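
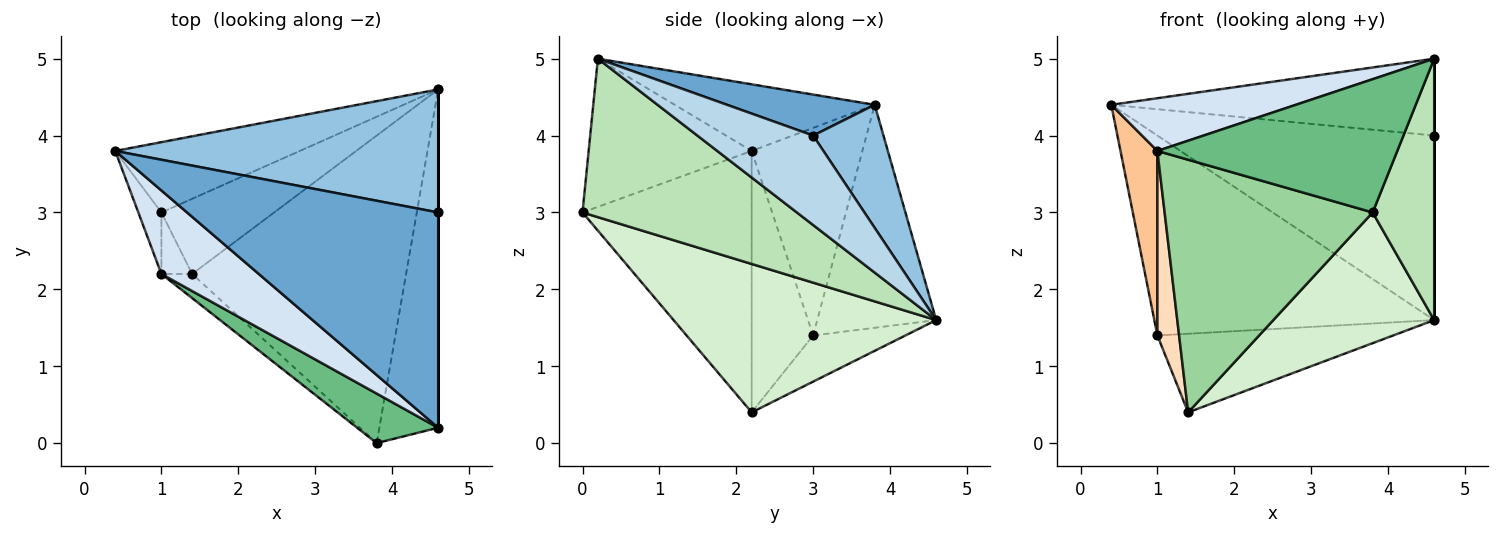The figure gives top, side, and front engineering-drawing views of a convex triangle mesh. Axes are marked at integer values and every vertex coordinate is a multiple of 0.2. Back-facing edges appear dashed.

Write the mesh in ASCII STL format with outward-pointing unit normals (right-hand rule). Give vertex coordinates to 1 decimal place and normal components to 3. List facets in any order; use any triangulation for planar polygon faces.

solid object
 facet normal 0.152 0.332 0.931
  outer loop
   vertex 4.6 3.0 4.0
   vertex 0.4 3.8 4.4
   vertex 4.6 0.2 5.0
  endloop
 endfacet
 facet normal 0.207 0.814 0.543
  outer loop
   vertex 4.6 3.0 4.0
   vertex 4.6 4.6 1.6
   vertex 0.4 3.8 4.4
  endloop
 endfacet
 facet normal 1.000 0.000 0.000
  outer loop
   vertex 4.6 3.0 4.0
   vertex 4.6 0.2 5.0
   vertex 4.6 4.6 1.6
  endloop
 endfacet
 facet normal -0.501 -0.462 0.732
  outer loop
   vertex 1.0 2.2 3.8
   vertex 4.6 0.2 5.0
   vertex 0.4 3.8 4.4
  endloop
 endfacet
 facet normal -0.372 0.876 -0.308
  outer loop
   vertex 1.0 3.0 1.4
   vertex 0.4 3.8 4.4
   vertex 4.6 4.6 1.6
  endloop
 endfacet
 facet normal -0.272 0.695 -0.665
  outer loop
   vertex 1.0 3.0 1.4
   vertex 4.6 4.6 1.6
   vertex 1.4 2.2 0.4
  endloop
 endfacet
 facet normal -0.943 -0.314 -0.105
  outer loop
   vertex 1.0 3.0 1.4
   vertex 1.0 2.2 3.8
   vertex 0.4 3.8 4.4
  endloop
 endfacet
 facet normal -0.937 -0.331 -0.110
  outer loop
   vertex 1.0 3.0 1.4
   vertex 1.4 2.2 0.4
   vertex 1.0 2.2 3.8
  endloop
 endfacet
 facet normal -0.537 -0.791 0.294
  outer loop
   vertex 3.8 0.0 3.0
   vertex 4.6 0.2 5.0
   vertex 1.0 2.2 3.8
  endloop
 endfacet
 facet normal -0.629 -0.774 -0.074
  outer loop
   vertex 3.8 0.0 3.0
   vertex 1.0 2.2 3.8
   vertex 1.4 2.2 0.4
  endloop
 endfacet
 facet normal 0.905 -0.260 -0.336
  outer loop
   vertex 3.8 0.0 3.0
   vertex 4.6 4.6 1.6
   vertex 4.6 0.2 5.0
  endloop
 endfacet
 facet normal 0.538 -0.330 -0.776
  outer loop
   vertex 3.8 0.0 3.0
   vertex 1.4 2.2 0.4
   vertex 4.6 4.6 1.6
  endloop
 endfacet
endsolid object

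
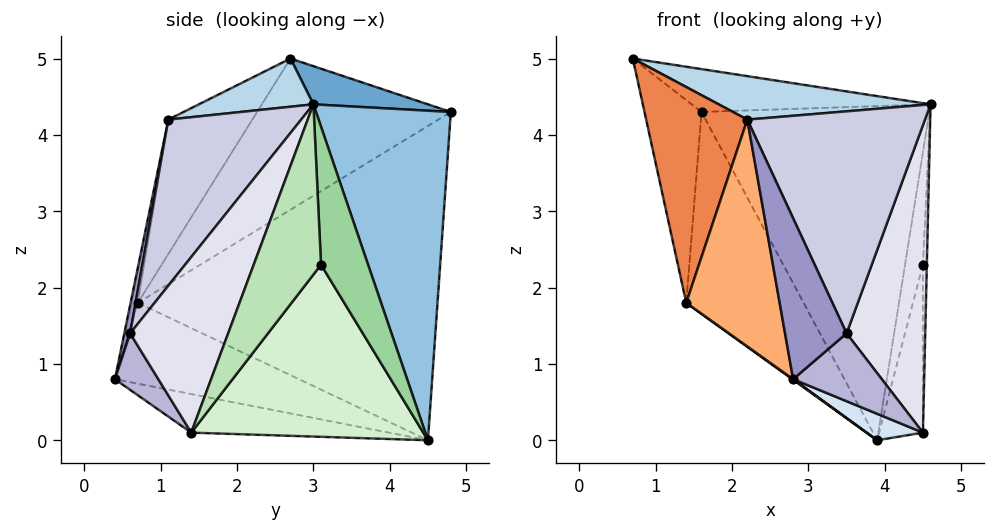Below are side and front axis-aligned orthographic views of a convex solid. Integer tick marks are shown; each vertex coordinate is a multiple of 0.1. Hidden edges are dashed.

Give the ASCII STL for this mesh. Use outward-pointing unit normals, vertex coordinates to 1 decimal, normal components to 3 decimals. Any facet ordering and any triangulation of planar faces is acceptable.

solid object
 facet normal 0.127 0.264 0.956
  outer loop
   vertex 1.6 4.8 4.3
   vertex 0.7 2.7 5.0
   vertex 4.6 3.0 4.4
  endloop
 endfacet
 facet normal 0.498 0.842 0.208
  outer loop
   vertex 1.6 4.8 4.3
   vertex 4.6 3.0 4.4
   vertex 3.9 4.5 0.0
  endloop
 endfacet
 facet normal 0.168 -0.310 0.936
  outer loop
   vertex 2.2 1.1 4.2
   vertex 4.6 3.0 4.4
   vertex 0.7 2.7 5.0
  endloop
 endfacet
 facet normal -0.331 -0.094 -0.939
  outer loop
   vertex 4.5 1.4 0.1
   vertex 2.8 0.4 0.8
   vertex 3.9 4.5 0.0
  endloop
 endfacet
 facet normal -0.605 -0.728 0.323
  outer loop
   vertex 1.4 0.7 1.8
   vertex 2.2 1.1 4.2
   vertex 0.7 2.7 5.0
  endloop
 endfacet
 facet normal -0.075 -0.979 0.188
  outer loop
   vertex 1.4 0.7 1.8
   vertex 2.8 0.4 0.8
   vertex 2.2 1.1 4.2
  endloop
 endfacet
 facet normal -0.582 -0.003 -0.813
  outer loop
   vertex 1.4 0.7 1.8
   vertex 3.9 4.5 0.0
   vertex 2.8 0.4 0.8
  endloop
 endfacet
 facet normal -0.895 0.263 -0.360
  outer loop
   vertex 1.4 0.7 1.8
   vertex 0.7 2.7 5.0
   vertex 1.6 4.8 4.3
  endloop
 endfacet
 facet normal -0.825 0.323 -0.464
  outer loop
   vertex 1.4 0.7 1.8
   vertex 1.6 4.8 4.3
   vertex 3.9 4.5 0.0
  endloop
 endfacet
 facet normal 0.934 0.355 -0.028
  outer loop
   vertex 4.5 3.1 2.3
   vertex 3.9 4.5 0.0
   vertex 4.6 3.0 4.4
  endloop
 endfacet
 facet normal 0.997 0.058 -0.045
  outer loop
   vertex 4.5 3.1 2.3
   vertex 4.6 3.0 4.4
   vertex 4.5 1.4 0.1
  endloop
 endfacet
 facet normal 0.973 0.184 -0.142
  outer loop
   vertex 4.5 3.1 2.3
   vertex 4.5 1.4 0.1
   vertex 3.9 4.5 0.0
  endloop
 endfacet
 facet normal 0.092 -0.972 0.216
  outer loop
   vertex 3.5 0.6 1.4
   vertex 2.2 1.1 4.2
   vertex 2.8 0.4 0.8
  endloop
 endfacet
 facet normal 0.430 -0.878 -0.209
  outer loop
   vertex 3.5 0.6 1.4
   vertex 2.8 0.4 0.8
   vertex 4.5 1.4 0.1
  endloop
 endfacet
 facet normal 0.552 -0.738 0.388
  outer loop
   vertex 3.5 0.6 1.4
   vertex 4.6 3.0 4.4
   vertex 2.2 1.1 4.2
  endloop
 endfacet
 facet normal 0.763 -0.612 0.210
  outer loop
   vertex 3.5 0.6 1.4
   vertex 4.5 1.4 0.1
   vertex 4.6 3.0 4.4
  endloop
 endfacet
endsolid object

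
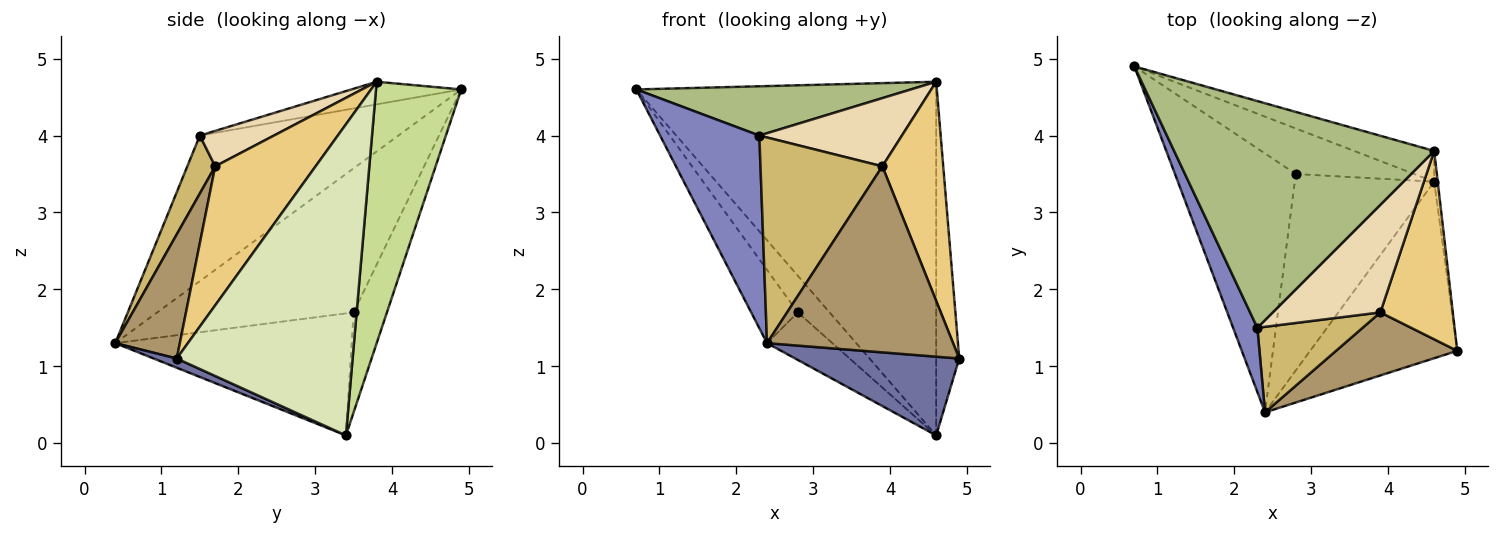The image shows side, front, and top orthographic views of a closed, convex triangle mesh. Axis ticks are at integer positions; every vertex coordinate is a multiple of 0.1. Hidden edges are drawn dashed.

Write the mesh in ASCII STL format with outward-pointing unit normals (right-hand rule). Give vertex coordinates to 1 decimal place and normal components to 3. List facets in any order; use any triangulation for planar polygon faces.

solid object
 facet normal 0.057 -0.407 -0.912
  outer loop
   vertex 4.6 3.4 0.1
   vertex 4.9 1.2 1.1
   vertex 2.4 0.4 1.3
  endloop
 endfacet
 facet normal -0.885 -0.442 0.147
  outer loop
   vertex 2.3 1.5 4.0
   vertex 0.7 4.9 4.6
   vertex 2.4 0.4 1.3
  endloop
 endfacet
 facet normal -0.754 0.179 -0.632
  outer loop
   vertex 2.8 3.5 1.7
   vertex 2.4 0.4 1.3
   vertex 0.7 4.9 4.6
  endloop
 endfacet
 facet normal -0.549 0.524 -0.651
  outer loop
   vertex 2.8 3.5 1.7
   vertex 0.7 4.9 4.6
   vertex 4.6 3.4 0.1
  endloop
 endfacet
 facet normal -0.648 0.179 -0.740
  outer loop
   vertex 2.8 3.5 1.7
   vertex 4.6 3.4 0.1
   vertex 2.4 0.4 1.3
  endloop
 endfacet
 facet normal -0.085 -0.212 0.974
  outer loop
   vertex 4.6 3.8 4.7
   vertex 0.7 4.9 4.6
   vertex 2.3 1.5 4.0
  endloop
 endfacet
 facet normal 0.272 0.959 -0.083
  outer loop
   vertex 4.6 3.8 4.7
   vertex 4.6 3.4 0.1
   vertex 0.7 4.9 4.6
  endloop
 endfacet
 facet normal 0.991 0.130 -0.011
  outer loop
   vertex 4.6 3.8 4.7
   vertex 4.9 1.2 1.1
   vertex 4.6 3.4 0.1
  endloop
 endfacet
 facet normal 0.312 -0.900 0.305
  outer loop
   vertex 3.9 1.7 3.6
   vertex 2.4 0.4 1.3
   vertex 4.9 1.2 1.1
  endloop
 endfacet
 facet normal 0.207 -0.903 0.376
  outer loop
   vertex 3.9 1.7 3.6
   vertex 2.3 1.5 4.0
   vertex 2.4 0.4 1.3
  endloop
 endfacet
 facet normal 0.781 -0.474 0.407
  outer loop
   vertex 3.9 1.7 3.6
   vertex 4.9 1.2 1.1
   vertex 4.6 3.8 4.7
  endloop
 endfacet
 facet normal 0.268 -0.516 0.814
  outer loop
   vertex 3.9 1.7 3.6
   vertex 4.6 3.8 4.7
   vertex 2.3 1.5 4.0
  endloop
 endfacet
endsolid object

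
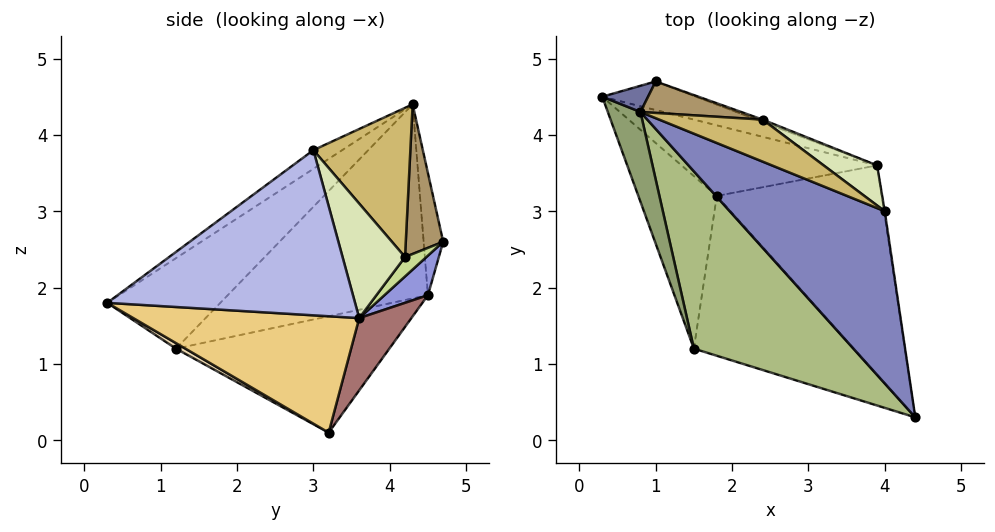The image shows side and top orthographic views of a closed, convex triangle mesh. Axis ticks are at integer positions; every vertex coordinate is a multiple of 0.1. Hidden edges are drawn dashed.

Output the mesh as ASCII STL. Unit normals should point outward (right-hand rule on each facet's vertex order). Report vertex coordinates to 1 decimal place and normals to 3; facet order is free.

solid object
 facet normal -0.411 0.899 0.154
  outer loop
   vertex 0.8 4.3 4.4
   vertex 1.0 4.7 2.6
   vertex 0.3 4.5 1.9
  endloop
 endfacet
 facet normal -0.096 -0.602 0.793
  outer loop
   vertex 4.0 3.0 3.8
   vertex 0.8 4.3 4.4
   vertex 4.4 0.3 1.8
  endloop
 endfacet
 facet normal 0.184 0.881 -0.436
  outer loop
   vertex 3.9 3.6 1.6
   vertex 0.3 4.5 1.9
   vertex 1.0 4.7 2.6
  endloop
 endfacet
 facet normal 0.989 0.150 -0.004
  outer loop
   vertex 3.9 3.6 1.6
   vertex 4.0 3.0 3.8
   vertex 4.4 0.3 1.8
  endloop
 endfacet
 facet normal -0.918 -0.366 0.154
  outer loop
   vertex 1.5 1.2 1.2
   vertex 0.8 4.3 4.4
   vertex 0.3 4.5 1.9
  endloop
 endfacet
 facet normal -0.347 -0.710 0.612
  outer loop
   vertex 1.5 1.2 1.2
   vertex 4.4 0.3 1.8
   vertex 0.8 4.3 4.4
  endloop
 endfacet
 facet normal 0.321 0.941 -0.103
  outer loop
   vertex 2.4 4.2 2.4
   vertex 3.9 3.6 1.6
   vertex 1.0 4.7 2.6
  endloop
 endfacet
 facet normal 0.459 0.862 0.214
  outer loop
   vertex 2.4 4.2 2.4
   vertex 4.0 3.0 3.8
   vertex 3.9 3.6 1.6
  endloop
 endfacet
 facet normal 0.357 0.903 0.240
  outer loop
   vertex 2.4 4.2 2.4
   vertex 1.0 4.7 2.6
   vertex 0.8 4.3 4.4
  endloop
 endfacet
 facet normal 0.406 0.870 0.281
  outer loop
   vertex 2.4 4.2 2.4
   vertex 0.8 4.3 4.4
   vertex 4.0 3.0 3.8
  endloop
 endfacet
 facet normal 0.576 0.038 -0.817
  outer loop
   vertex 1.8 3.2 0.1
   vertex 3.9 3.6 1.6
   vertex 4.4 0.3 1.8
  endloop
 endfacet
 facet normal 0.030 -0.485 -0.874
  outer loop
   vertex 1.8 3.2 0.1
   vertex 4.4 0.3 1.8
   vertex 1.5 1.2 1.2
  endloop
 endfacet
 facet normal 0.176 0.862 -0.476
  outer loop
   vertex 1.8 3.2 0.1
   vertex 0.3 4.5 1.9
   vertex 3.9 3.6 1.6
  endloop
 endfacet
 facet normal -0.816 -0.180 -0.550
  outer loop
   vertex 1.8 3.2 0.1
   vertex 1.5 1.2 1.2
   vertex 0.3 4.5 1.9
  endloop
 endfacet
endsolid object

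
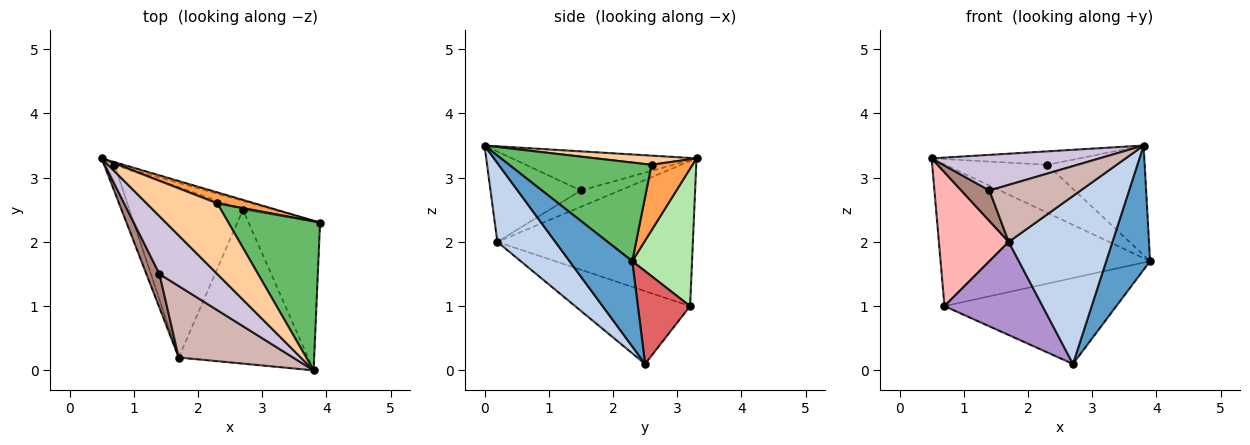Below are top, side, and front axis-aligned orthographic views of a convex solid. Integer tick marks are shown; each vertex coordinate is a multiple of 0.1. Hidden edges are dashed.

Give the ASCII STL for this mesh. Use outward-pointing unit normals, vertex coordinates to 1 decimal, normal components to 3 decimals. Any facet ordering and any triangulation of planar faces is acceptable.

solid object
 facet normal 0.676 -0.472 -0.566
  outer loop
   vertex 2.7 2.5 0.1
   vertex 3.9 2.3 1.7
   vertex 3.8 0.0 3.5
  endloop
 endfacet
 facet normal 0.381 -0.682 -0.625
  outer loop
   vertex 1.7 0.2 2.0
   vertex 2.7 2.5 0.1
   vertex 3.8 0.0 3.5
  endloop
 endfacet
 facet normal 0.365 0.908 0.207
  outer loop
   vertex 2.3 2.6 3.2
   vertex 3.9 2.3 1.7
   vertex 0.5 3.3 3.3
  endloop
 endfacet
 facet normal 0.126 0.185 0.975
  outer loop
   vertex 2.3 2.6 3.2
   vertex 0.5 3.3 3.3
   vertex 3.8 0.0 3.5
  endloop
 endfacet
 facet normal 0.655 0.448 0.609
  outer loop
   vertex 2.3 2.6 3.2
   vertex 3.8 0.0 3.5
   vertex 3.9 2.3 1.7
  endloop
 endfacet
 facet normal 0.274 0.961 -0.018
  outer loop
   vertex 0.7 3.2 1.0
   vertex 0.5 3.3 3.3
   vertex 3.9 2.3 1.7
  endloop
 endfacet
 facet normal 0.289 0.952 -0.098
  outer loop
   vertex 0.7 3.2 1.0
   vertex 3.9 2.3 1.7
   vertex 2.7 2.5 0.1
  endloop
 endfacet
 facet normal -0.940 -0.336 -0.067
  outer loop
   vertex 0.7 3.2 1.0
   vertex 1.7 0.2 2.0
   vertex 0.5 3.3 3.3
  endloop
 endfacet
 facet normal -0.490 -0.418 -0.765
  outer loop
   vertex 0.7 3.2 1.0
   vertex 2.7 2.5 0.1
   vertex 1.7 0.2 2.0
  endloop
 endfacet
 facet normal -0.499 -0.455 0.738
  outer loop
   vertex 1.4 1.5 2.8
   vertex 3.8 0.0 3.5
   vertex 0.5 3.3 3.3
  endloop
 endfacet
 facet normal -0.681 -0.491 0.543
  outer loop
   vertex 1.4 1.5 2.8
   vertex 0.5 3.3 3.3
   vertex 1.7 0.2 2.0
  endloop
 endfacet
 facet normal -0.526 -0.531 0.665
  outer loop
   vertex 1.4 1.5 2.8
   vertex 1.7 0.2 2.0
   vertex 3.8 0.0 3.5
  endloop
 endfacet
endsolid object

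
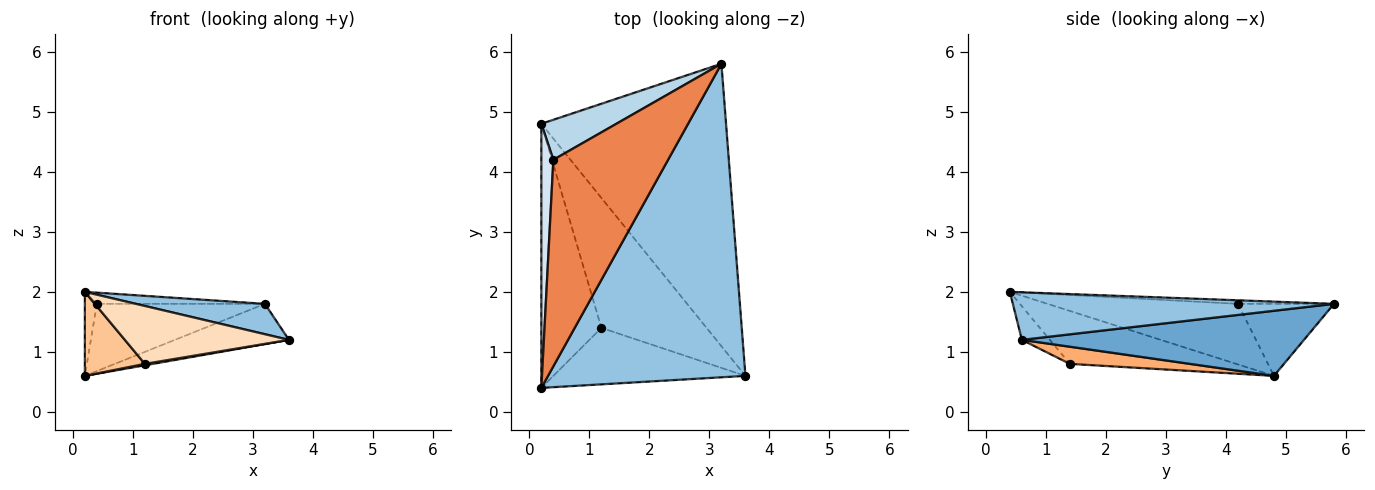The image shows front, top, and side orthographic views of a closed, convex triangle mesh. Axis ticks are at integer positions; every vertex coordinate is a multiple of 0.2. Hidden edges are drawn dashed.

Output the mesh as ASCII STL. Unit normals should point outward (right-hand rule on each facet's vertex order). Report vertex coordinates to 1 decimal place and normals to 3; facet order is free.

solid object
 facet normal 0.329 0.133 -0.935
  outer loop
   vertex 3.2 5.8 1.8
   vertex 3.6 0.6 1.2
   vertex 0.2 4.8 0.6
  endloop
 endfacet
 facet normal 0.233 -0.094 0.968
  outer loop
   vertex 0.2 0.4 2.0
   vertex 3.6 0.6 1.2
   vertex 3.2 5.8 1.8
  endloop
 endfacet
 facet normal -0.441 0.771 0.459
  outer loop
   vertex 0.4 4.2 1.8
   vertex 3.2 5.8 1.8
   vertex 0.2 4.8 0.6
  endloop
 endfacet
 facet normal -0.979 0.062 0.194
  outer loop
   vertex 0.4 4.2 1.8
   vertex 0.2 4.8 0.6
   vertex 0.2 0.4 2.0
  endloop
 endfacet
 facet normal -0.031 0.054 0.998
  outer loop
   vertex 0.4 4.2 1.8
   vertex 0.2 0.4 2.0
   vertex 3.2 5.8 1.8
  endloop
 endfacet
 facet normal 0.161 -0.011 -0.987
  outer loop
   vertex 1.2 1.4 0.8
   vertex 0.2 4.8 0.6
   vertex 3.6 0.6 1.2
  endloop
 endfacet
 facet normal -0.643 -0.232 -0.730
  outer loop
   vertex 1.2 1.4 0.8
   vertex 0.2 0.4 2.0
   vertex 0.2 4.8 0.6
  endloop
 endfacet
 facet normal -0.121 -0.710 -0.693
  outer loop
   vertex 1.2 1.4 0.8
   vertex 3.6 0.6 1.2
   vertex 0.2 0.4 2.0
  endloop
 endfacet
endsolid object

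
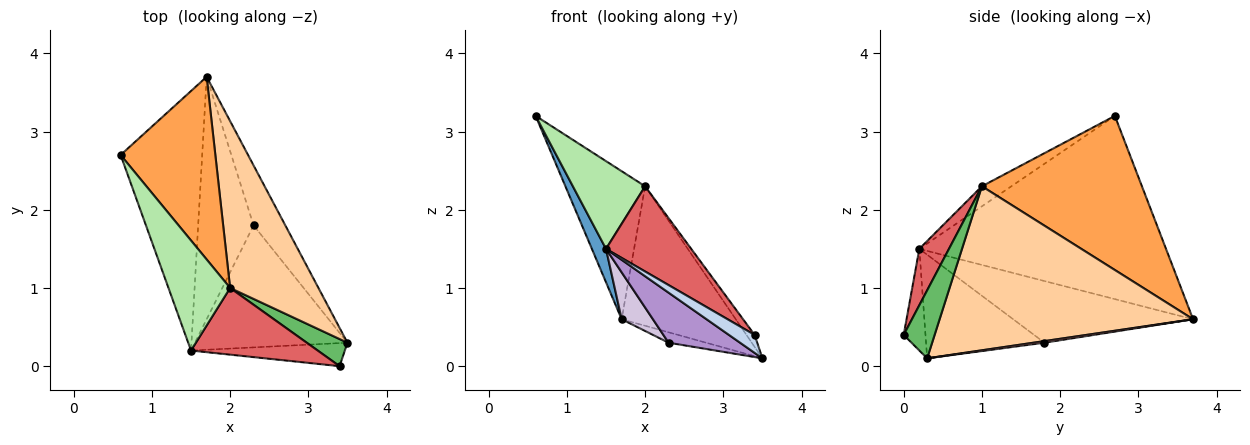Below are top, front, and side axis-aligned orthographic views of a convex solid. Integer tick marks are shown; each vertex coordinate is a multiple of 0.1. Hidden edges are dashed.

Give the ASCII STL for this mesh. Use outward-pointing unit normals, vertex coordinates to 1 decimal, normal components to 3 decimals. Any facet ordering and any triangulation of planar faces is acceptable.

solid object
 facet normal -0.912 -0.052 -0.406
  outer loop
   vertex 1.5 0.2 1.5
   vertex 0.6 2.7 3.2
   vertex 1.7 3.7 0.6
  endloop
 endfacet
 facet normal -0.462 -0.545 -0.699
  outer loop
   vertex 1.5 0.2 1.5
   vertex 3.5 0.3 0.1
   vertex 3.4 0.0 0.4
  endloop
 endfacet
 facet normal 0.784 0.391 0.482
  outer loop
   vertex 2.0 1.0 2.3
   vertex 1.7 3.7 0.6
   vertex 0.6 2.7 3.2
  endloop
 endfacet
 facet normal 0.818 0.368 0.441
  outer loop
   vertex 2.0 1.0 2.3
   vertex 3.5 0.3 0.1
   vertex 1.7 3.7 0.6
  endloop
 endfacet
 facet normal 0.837 0.221 0.500
  outer loop
   vertex 2.0 1.0 2.3
   vertex 3.4 0.0 0.4
   vertex 3.5 0.3 0.1
  endloop
 endfacet
 facet normal -0.246 -0.604 0.758
  outer loop
   vertex 2.0 1.0 2.3
   vertex 0.6 2.7 3.2
   vertex 1.5 0.2 1.5
  endloop
 endfacet
 facet normal 0.264 -0.760 0.594
  outer loop
   vertex 2.0 1.0 2.3
   vertex 1.5 0.2 1.5
   vertex 3.4 0.0 0.4
  endloop
 endfacet
 facet normal 0.050 0.171 -0.984
  outer loop
   vertex 2.3 1.8 0.3
   vertex 1.7 3.7 0.6
   vertex 3.5 0.3 0.1
  endloop
 endfacet
 facet normal -0.532 -0.321 -0.783
  outer loop
   vertex 2.3 1.8 0.3
   vertex 3.5 0.3 0.1
   vertex 1.5 0.2 1.5
  endloop
 endfacet
 facet normal -0.738 -0.128 -0.663
  outer loop
   vertex 2.3 1.8 0.3
   vertex 1.5 0.2 1.5
   vertex 1.7 3.7 0.6
  endloop
 endfacet
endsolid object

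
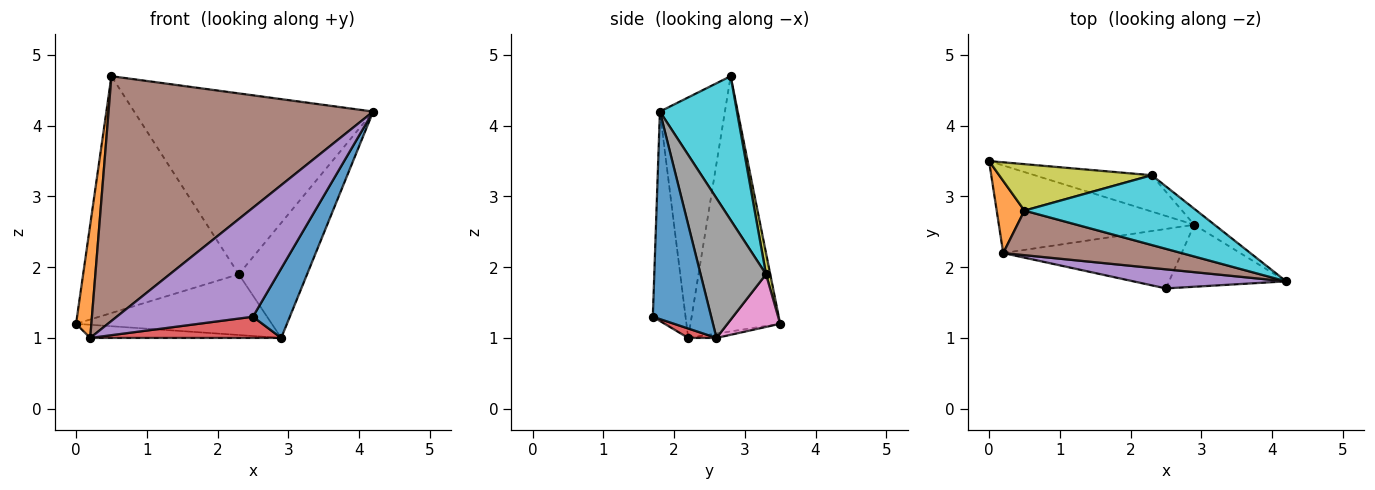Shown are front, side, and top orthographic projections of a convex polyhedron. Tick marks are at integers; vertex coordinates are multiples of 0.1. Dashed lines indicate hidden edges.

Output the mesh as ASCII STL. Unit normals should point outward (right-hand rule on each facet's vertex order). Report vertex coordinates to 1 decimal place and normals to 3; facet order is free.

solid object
 facet normal 0.763 -0.483 -0.431
  outer loop
   vertex 2.9 2.6 1.0
   vertex 4.2 1.8 4.2
   vertex 2.5 1.7 1.3
  endloop
 endfacet
 facet normal -0.980 -0.167 0.107
  outer loop
   vertex 0.2 2.2 1.0
   vertex 0.5 2.8 4.7
   vertex 0.0 3.5 1.2
  endloop
 endfacet
 facet normal -0.022 0.149 -0.989
  outer loop
   vertex 0.2 2.2 1.0
   vertex 0.0 3.5 1.2
   vertex 2.9 2.6 1.0
  endloop
 endfacet
 facet normal 0.050 -0.336 -0.941
  outer loop
   vertex 0.2 2.2 1.0
   vertex 2.9 2.6 1.0
   vertex 2.5 1.7 1.3
  endloop
 endfacet
 facet normal -0.230 -0.959 0.168
  outer loop
   vertex 0.2 2.2 1.0
   vertex 2.5 1.7 1.3
   vertex 4.2 1.8 4.2
  endloop
 endfacet
 facet normal -0.235 -0.956 0.174
  outer loop
   vertex 0.2 2.2 1.0
   vertex 4.2 1.8 4.2
   vertex 0.5 2.8 4.7
  endloop
 endfacet
 facet normal 0.225 0.836 -0.500
  outer loop
   vertex 2.3 3.3 1.9
   vertex 2.9 2.6 1.0
   vertex 0.0 3.5 1.2
  endloop
 endfacet
 facet normal 0.688 0.719 -0.100
  outer loop
   vertex 2.3 3.3 1.9
   vertex 4.2 1.8 4.2
   vertex 2.9 2.6 1.0
  endloop
 endfacet
 facet normal 0.027 0.981 0.192
  outer loop
   vertex 2.3 3.3 1.9
   vertex 0.0 3.5 1.2
   vertex 0.5 2.8 4.7
  endloop
 endfacet
 facet normal 0.288 0.893 0.345
  outer loop
   vertex 2.3 3.3 1.9
   vertex 0.5 2.8 4.7
   vertex 4.2 1.8 4.2
  endloop
 endfacet
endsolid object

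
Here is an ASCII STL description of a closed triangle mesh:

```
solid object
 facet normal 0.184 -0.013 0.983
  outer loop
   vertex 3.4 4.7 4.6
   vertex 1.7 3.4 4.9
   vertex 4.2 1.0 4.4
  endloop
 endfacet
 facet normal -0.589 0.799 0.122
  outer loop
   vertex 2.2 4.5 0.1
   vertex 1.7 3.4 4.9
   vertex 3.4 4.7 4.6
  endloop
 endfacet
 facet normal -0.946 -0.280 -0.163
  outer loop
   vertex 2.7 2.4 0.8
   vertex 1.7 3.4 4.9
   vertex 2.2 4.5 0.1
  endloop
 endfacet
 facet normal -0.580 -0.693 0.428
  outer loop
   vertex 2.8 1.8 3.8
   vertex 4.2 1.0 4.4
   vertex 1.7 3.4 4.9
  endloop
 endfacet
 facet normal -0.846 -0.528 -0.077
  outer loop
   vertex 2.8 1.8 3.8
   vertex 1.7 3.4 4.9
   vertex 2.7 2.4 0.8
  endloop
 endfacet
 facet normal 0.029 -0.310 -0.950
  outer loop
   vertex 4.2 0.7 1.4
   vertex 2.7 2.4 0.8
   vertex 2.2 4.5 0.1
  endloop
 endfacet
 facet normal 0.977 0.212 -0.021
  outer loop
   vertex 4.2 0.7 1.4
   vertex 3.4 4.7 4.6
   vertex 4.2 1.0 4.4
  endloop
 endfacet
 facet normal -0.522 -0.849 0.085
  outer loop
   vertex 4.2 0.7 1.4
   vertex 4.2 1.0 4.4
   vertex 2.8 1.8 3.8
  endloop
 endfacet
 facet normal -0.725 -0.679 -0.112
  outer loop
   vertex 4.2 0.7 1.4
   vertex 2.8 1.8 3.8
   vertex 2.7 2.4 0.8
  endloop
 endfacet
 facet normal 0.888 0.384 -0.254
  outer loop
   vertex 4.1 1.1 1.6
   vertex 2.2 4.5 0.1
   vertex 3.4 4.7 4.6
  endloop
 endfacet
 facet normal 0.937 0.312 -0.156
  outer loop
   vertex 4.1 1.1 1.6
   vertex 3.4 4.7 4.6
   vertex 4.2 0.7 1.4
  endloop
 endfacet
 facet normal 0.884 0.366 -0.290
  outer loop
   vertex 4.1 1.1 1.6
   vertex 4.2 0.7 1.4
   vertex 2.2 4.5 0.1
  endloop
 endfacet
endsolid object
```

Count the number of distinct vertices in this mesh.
8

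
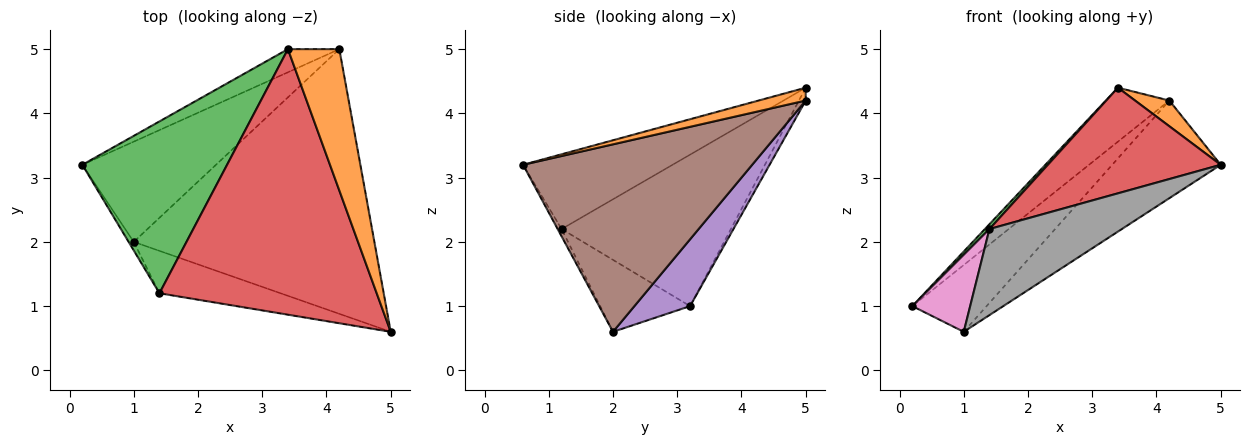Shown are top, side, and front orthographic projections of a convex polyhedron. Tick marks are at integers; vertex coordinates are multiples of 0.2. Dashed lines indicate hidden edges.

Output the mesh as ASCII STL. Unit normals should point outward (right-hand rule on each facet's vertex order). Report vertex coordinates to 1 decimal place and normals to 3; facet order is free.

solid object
 facet normal -0.098 0.915 -0.392
  outer loop
   vertex 3.4 5.0 4.4
   vertex 4.2 5.0 4.2
   vertex 0.2 3.2 1.0
  endloop
 endfacet
 facet normal 0.239 -0.174 0.955
  outer loop
   vertex 3.4 5.0 4.4
   vertex 5.0 0.6 3.2
   vertex 4.2 5.0 4.2
  endloop
 endfacet
 facet normal -0.723 -0.019 0.691
  outer loop
   vertex 1.4 1.2 2.2
   vertex 3.4 5.0 4.4
   vertex 0.2 3.2 1.0
  endloop
 endfacet
 facet normal -0.305 -0.352 0.885
  outer loop
   vertex 1.4 1.2 2.2
   vertex 5.0 0.6 3.2
   vertex 3.4 5.0 4.4
  endloop
 endfacet
 facet normal 0.384 0.512 -0.768
  outer loop
   vertex 1.0 2.0 0.6
   vertex 0.2 3.2 1.0
   vertex 4.2 5.0 4.2
  endloop
 endfacet
 facet normal 0.590 0.279 -0.757
  outer loop
   vertex 1.0 2.0 0.6
   vertex 4.2 5.0 4.2
   vertex 5.0 0.6 3.2
  endloop
 endfacet
 facet normal -0.840 -0.540 -0.060
  outer loop
   vertex 1.0 2.0 0.6
   vertex 1.4 1.2 2.2
   vertex 0.2 3.2 1.0
  endloop
 endfacet
 facet normal -0.027 -0.897 -0.442
  outer loop
   vertex 1.0 2.0 0.6
   vertex 5.0 0.6 3.2
   vertex 1.4 1.2 2.2
  endloop
 endfacet
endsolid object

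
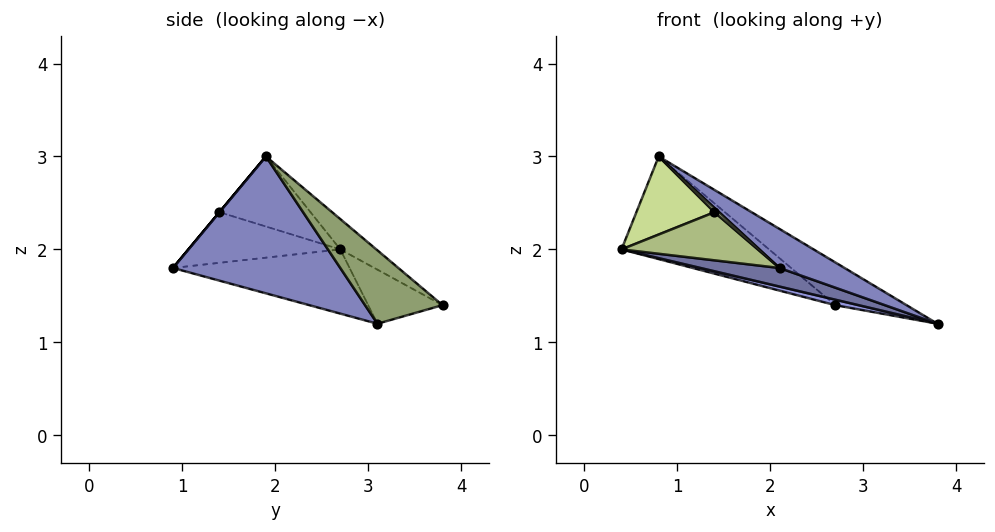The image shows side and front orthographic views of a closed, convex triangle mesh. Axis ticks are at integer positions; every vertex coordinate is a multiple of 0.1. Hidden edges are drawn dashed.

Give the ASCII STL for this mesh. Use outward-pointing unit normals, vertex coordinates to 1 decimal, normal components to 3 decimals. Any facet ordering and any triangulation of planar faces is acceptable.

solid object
 facet normal -0.217 -0.097 -0.971
  outer loop
   vertex 2.1 0.9 1.8
   vertex 0.4 2.7 2.0
   vertex 3.8 3.1 1.2
  endloop
 endfacet
 facet normal 0.565 -0.220 0.795
  outer loop
   vertex 0.8 1.9 3.0
   vertex 2.1 0.9 1.8
   vertex 3.8 3.1 1.2
  endloop
 endfacet
 facet normal -0.221 -0.069 -0.973
  outer loop
   vertex 2.7 3.8 1.4
   vertex 3.8 3.1 1.2
   vertex 0.4 2.7 2.0
  endloop
 endfacet
 facet normal -0.179 0.732 0.657
  outer loop
   vertex 2.7 3.8 1.4
   vertex 0.4 2.7 2.0
   vertex 0.8 1.9 3.0
  endloop
 endfacet
 facet normal 0.377 0.347 0.859
  outer loop
   vertex 2.7 3.8 1.4
   vertex 0.8 1.9 3.0
   vertex 3.8 3.1 1.2
  endloop
 endfacet
 facet normal -0.710 -0.638 -0.297
  outer loop
   vertex 1.4 1.4 2.4
   vertex 0.4 2.7 2.0
   vertex 2.1 0.9 1.8
  endloop
 endfacet
 facet normal -0.742 -0.636 -0.212
  outer loop
   vertex 1.4 1.4 2.4
   vertex 0.8 1.9 3.0
   vertex 0.4 2.7 2.0
  endloop
 endfacet
 facet normal 0.000 -0.768 0.640
  outer loop
   vertex 1.4 1.4 2.4
   vertex 2.1 0.9 1.8
   vertex 0.8 1.9 3.0
  endloop
 endfacet
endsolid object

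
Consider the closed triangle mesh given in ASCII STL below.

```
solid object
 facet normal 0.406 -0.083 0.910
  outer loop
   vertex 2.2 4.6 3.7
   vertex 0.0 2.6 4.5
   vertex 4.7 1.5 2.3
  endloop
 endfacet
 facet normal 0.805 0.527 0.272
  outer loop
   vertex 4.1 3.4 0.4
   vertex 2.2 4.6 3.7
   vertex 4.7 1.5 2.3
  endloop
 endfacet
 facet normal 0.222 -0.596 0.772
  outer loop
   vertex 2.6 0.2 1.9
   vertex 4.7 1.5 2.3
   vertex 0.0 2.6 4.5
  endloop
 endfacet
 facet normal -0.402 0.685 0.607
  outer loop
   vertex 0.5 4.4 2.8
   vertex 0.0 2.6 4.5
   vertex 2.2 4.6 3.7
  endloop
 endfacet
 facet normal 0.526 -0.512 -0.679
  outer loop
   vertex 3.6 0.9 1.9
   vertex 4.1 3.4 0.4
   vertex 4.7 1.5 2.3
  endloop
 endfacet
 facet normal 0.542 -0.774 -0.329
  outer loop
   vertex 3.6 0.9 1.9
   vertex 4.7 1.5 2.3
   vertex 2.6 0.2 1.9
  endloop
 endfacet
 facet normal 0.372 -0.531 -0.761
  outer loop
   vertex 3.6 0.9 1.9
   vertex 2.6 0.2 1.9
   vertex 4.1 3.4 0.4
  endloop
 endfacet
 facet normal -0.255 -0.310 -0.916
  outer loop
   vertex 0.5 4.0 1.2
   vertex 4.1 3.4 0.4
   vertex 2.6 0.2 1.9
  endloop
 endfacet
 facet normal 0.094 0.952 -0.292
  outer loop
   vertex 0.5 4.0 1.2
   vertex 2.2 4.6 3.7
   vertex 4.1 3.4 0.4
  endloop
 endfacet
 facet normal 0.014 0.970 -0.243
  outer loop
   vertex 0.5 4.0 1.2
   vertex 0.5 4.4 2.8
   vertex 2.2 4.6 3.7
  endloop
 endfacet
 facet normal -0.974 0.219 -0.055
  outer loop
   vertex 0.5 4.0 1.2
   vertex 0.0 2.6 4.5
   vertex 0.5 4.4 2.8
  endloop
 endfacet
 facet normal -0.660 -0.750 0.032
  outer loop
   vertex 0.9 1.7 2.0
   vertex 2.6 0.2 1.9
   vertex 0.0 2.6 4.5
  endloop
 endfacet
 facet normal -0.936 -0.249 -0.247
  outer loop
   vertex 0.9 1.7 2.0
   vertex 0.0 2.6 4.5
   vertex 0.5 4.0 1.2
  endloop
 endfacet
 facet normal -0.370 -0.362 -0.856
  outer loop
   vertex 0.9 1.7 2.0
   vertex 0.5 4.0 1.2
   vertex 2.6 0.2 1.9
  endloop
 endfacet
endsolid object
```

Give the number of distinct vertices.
9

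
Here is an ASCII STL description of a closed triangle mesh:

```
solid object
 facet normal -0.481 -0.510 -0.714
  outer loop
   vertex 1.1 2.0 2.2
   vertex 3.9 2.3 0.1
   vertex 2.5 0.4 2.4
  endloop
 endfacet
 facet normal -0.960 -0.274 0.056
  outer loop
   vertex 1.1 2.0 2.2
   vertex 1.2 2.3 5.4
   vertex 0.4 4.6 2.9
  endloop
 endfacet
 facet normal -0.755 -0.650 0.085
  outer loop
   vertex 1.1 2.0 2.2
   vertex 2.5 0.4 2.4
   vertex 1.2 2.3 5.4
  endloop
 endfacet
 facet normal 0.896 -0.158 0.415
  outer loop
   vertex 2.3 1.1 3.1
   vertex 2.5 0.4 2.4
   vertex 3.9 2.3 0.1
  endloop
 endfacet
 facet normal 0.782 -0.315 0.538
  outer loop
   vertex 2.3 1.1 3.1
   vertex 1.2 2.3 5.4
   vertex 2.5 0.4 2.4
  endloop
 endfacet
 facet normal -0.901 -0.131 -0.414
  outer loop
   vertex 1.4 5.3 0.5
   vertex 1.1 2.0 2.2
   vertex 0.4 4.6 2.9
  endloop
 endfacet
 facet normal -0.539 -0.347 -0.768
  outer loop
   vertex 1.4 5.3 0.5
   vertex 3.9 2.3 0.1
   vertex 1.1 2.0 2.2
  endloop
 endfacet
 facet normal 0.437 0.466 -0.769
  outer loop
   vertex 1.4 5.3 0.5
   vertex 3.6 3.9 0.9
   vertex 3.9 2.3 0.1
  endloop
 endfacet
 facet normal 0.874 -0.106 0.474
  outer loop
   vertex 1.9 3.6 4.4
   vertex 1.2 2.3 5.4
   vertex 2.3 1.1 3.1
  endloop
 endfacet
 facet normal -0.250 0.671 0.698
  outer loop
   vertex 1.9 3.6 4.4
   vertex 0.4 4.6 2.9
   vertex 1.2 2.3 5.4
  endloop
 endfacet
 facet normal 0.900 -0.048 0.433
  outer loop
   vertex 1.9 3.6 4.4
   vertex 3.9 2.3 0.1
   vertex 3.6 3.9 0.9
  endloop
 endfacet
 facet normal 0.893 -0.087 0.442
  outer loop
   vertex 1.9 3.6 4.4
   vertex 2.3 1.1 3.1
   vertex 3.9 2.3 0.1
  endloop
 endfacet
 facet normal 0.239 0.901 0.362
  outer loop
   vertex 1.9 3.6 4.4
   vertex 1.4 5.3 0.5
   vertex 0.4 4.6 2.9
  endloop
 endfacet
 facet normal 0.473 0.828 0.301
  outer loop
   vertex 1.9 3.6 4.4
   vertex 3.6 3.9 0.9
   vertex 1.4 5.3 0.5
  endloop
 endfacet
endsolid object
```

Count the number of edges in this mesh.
21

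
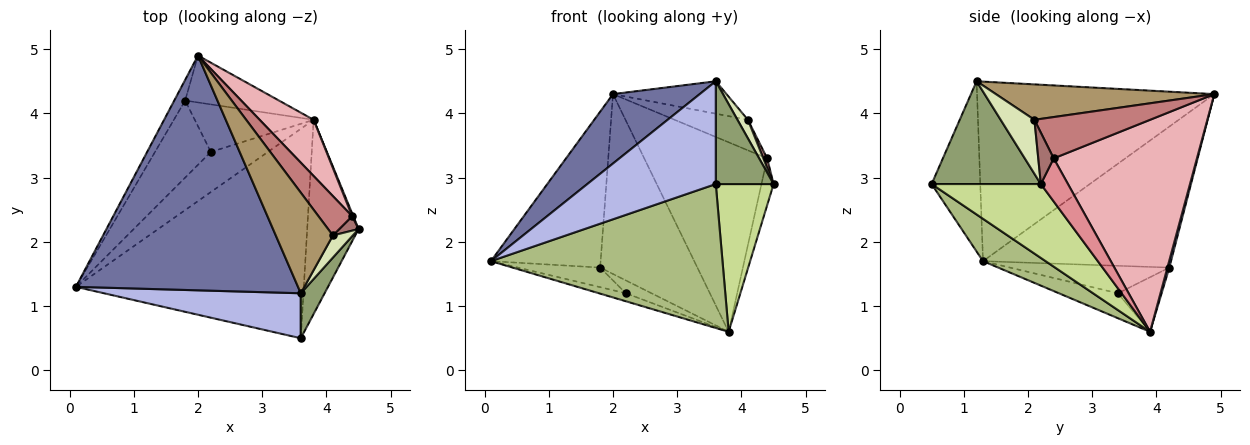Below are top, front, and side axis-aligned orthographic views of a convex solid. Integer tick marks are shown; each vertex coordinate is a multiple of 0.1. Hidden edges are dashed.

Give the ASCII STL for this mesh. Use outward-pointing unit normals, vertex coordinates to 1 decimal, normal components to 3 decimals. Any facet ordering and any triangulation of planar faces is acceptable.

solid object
 facet normal -0.613 -0.224 0.758
  outer loop
   vertex 3.6 1.2 4.5
   vertex 2.0 4.9 4.3
   vertex 0.1 1.3 1.7
  endloop
 endfacet
 facet normal -0.862 0.503 -0.067
  outer loop
   vertex 1.8 4.2 1.6
   vertex 0.1 1.3 1.7
   vertex 2.0 4.9 4.3
  endloop
 endfacet
 facet normal 0.019 0.967 -0.252
  outer loop
   vertex 1.8 4.2 1.6
   vertex 2.0 4.9 4.3
   vertex 3.8 3.9 0.6
  endloop
 endfacet
 facet normal -0.328 -0.866 0.379
  outer loop
   vertex 3.6 0.5 2.9
   vertex 3.6 1.2 4.5
   vertex 0.1 1.3 1.7
  endloop
 endfacet
 facet normal 0.866 -0.458 0.201
  outer loop
   vertex 3.6 0.5 2.9
   vertex 4.5 2.2 2.9
   vertex 3.6 1.2 4.5
  endloop
 endfacet
 facet normal 0.151 -0.560 -0.815
  outer loop
   vertex 3.6 0.5 2.9
   vertex 0.1 1.3 1.7
   vertex 3.8 3.9 0.6
  endloop
 endfacet
 facet normal 0.753 -0.399 -0.524
  outer loop
   vertex 3.6 0.5 2.9
   vertex 3.8 3.9 0.6
   vertex 4.5 2.2 2.9
  endloop
 endfacet
 facet normal 0.901 -0.279 0.332
  outer loop
   vertex 4.1 2.1 3.9
   vertex 3.6 1.2 4.5
   vertex 4.5 2.2 2.9
  endloop
 endfacet
 facet normal 0.508 0.264 0.820
  outer loop
   vertex 4.1 2.1 3.9
   vertex 2.0 4.9 4.3
   vertex 3.6 1.2 4.5
  endloop
 endfacet
 facet normal -0.394 0.179 -0.901
  outer loop
   vertex 2.2 3.4 1.2
   vertex 3.8 3.9 0.6
   vertex 0.1 1.3 1.7
  endloop
 endfacet
 facet normal -0.430 0.222 -0.875
  outer loop
   vertex 2.2 3.4 1.2
   vertex 0.1 1.3 1.7
   vertex 1.8 4.2 1.6
  endloop
 endfacet
 facet normal -0.405 0.239 -0.882
  outer loop
   vertex 2.2 3.4 1.2
   vertex 1.8 4.2 1.6
   vertex 3.8 3.9 0.6
  endloop
 endfacet
 facet normal 0.912 -0.228 0.342
  outer loop
   vertex 4.4 2.4 3.3
   vertex 4.1 2.1 3.9
   vertex 4.5 2.2 2.9
  endloop
 endfacet
 facet normal 0.695 0.440 0.568
  outer loop
   vertex 4.4 2.4 3.3
   vertex 2.0 4.9 4.3
   vertex 4.1 2.1 3.9
  endloop
 endfacet
 facet normal 0.913 0.408 0.024
  outer loop
   vertex 4.4 2.4 3.3
   vertex 4.5 2.2 2.9
   vertex 3.8 3.9 0.6
  endloop
 endfacet
 facet normal 0.745 0.639 0.190
  outer loop
   vertex 4.4 2.4 3.3
   vertex 3.8 3.9 0.6
   vertex 2.0 4.9 4.3
  endloop
 endfacet
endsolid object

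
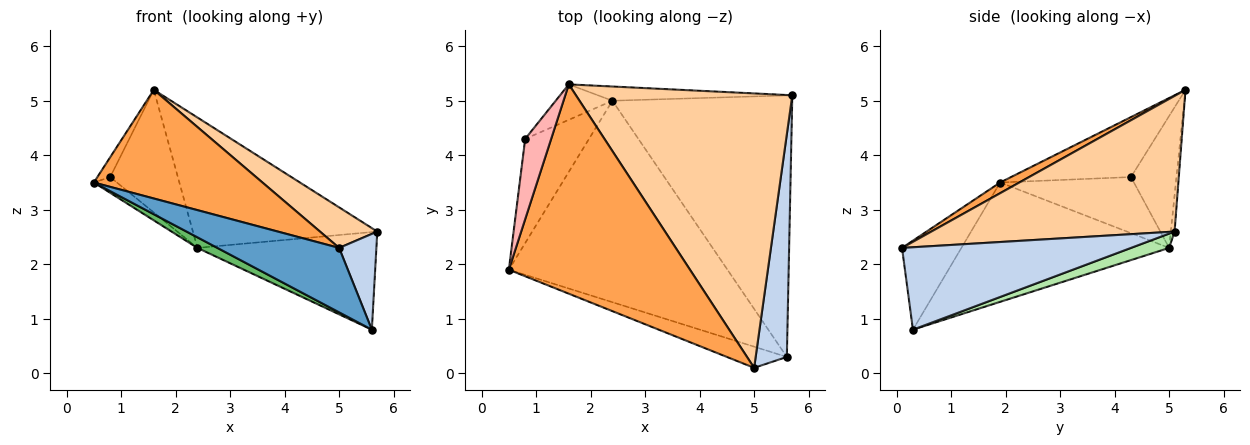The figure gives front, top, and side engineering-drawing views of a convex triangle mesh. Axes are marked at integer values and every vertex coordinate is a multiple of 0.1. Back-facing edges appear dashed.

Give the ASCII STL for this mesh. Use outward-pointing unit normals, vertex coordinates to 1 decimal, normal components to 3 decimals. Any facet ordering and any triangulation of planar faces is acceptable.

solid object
 facet normal -0.420 -0.862 -0.283
  outer loop
   vertex 5.0 0.1 2.3
   vertex 0.5 1.9 3.5
   vertex 5.6 0.3 0.8
  endloop
 endfacet
 facet normal 0.925 -0.150 0.350
  outer loop
   vertex 5.0 0.1 2.3
   vertex 5.6 0.3 0.8
   vertex 5.7 5.1 2.6
  endloop
 endfacet
 facet normal 0.052 -0.460 0.886
  outer loop
   vertex 1.6 5.3 5.2
   vertex 0.5 1.9 3.5
   vertex 5.0 0.1 2.3
  endloop
 endfacet
 facet normal 0.527 -0.124 0.841
  outer loop
   vertex 1.6 5.3 5.2
   vertex 5.0 0.1 2.3
   vertex 5.7 5.1 2.6
  endloop
 endfacet
 facet normal -0.479 -0.046 -0.877
  outer loop
   vertex 2.4 5.0 2.3
   vertex 5.6 0.3 0.8
   vertex 0.5 1.9 3.5
  endloop
 endfacet
 facet normal 0.074 0.349 -0.934
  outer loop
   vertex 2.4 5.0 2.3
   vertex 5.7 5.1 2.6
   vertex 5.6 0.3 0.8
  endloop
 endfacet
 facet normal -0.020 0.994 -0.108
  outer loop
   vertex 2.4 5.0 2.3
   vertex 1.6 5.3 5.2
   vertex 5.7 5.1 2.6
  endloop
 endfacet
 facet normal -0.913 0.098 0.396
  outer loop
   vertex 0.8 4.3 3.6
   vertex 0.5 1.9 3.5
   vertex 1.6 5.3 5.2
  endloop
 endfacet
 facet normal -0.656 0.113 -0.746
  outer loop
   vertex 0.8 4.3 3.6
   vertex 2.4 5.0 2.3
   vertex 0.5 1.9 3.5
  endloop
 endfacet
 facet normal -0.543 0.807 -0.233
  outer loop
   vertex 0.8 4.3 3.6
   vertex 1.6 5.3 5.2
   vertex 2.4 5.0 2.3
  endloop
 endfacet
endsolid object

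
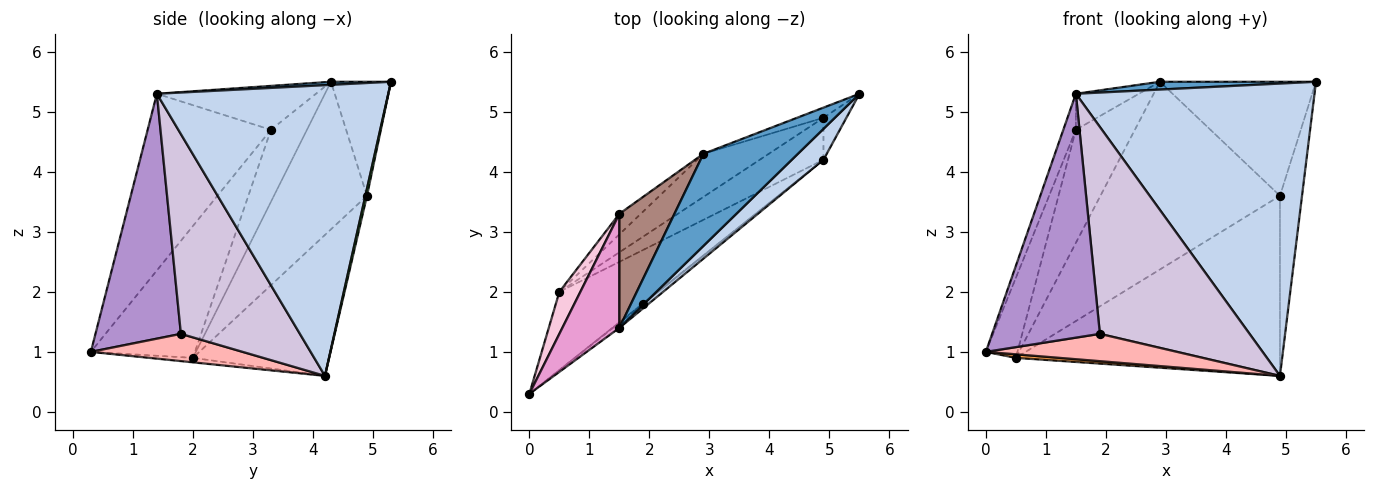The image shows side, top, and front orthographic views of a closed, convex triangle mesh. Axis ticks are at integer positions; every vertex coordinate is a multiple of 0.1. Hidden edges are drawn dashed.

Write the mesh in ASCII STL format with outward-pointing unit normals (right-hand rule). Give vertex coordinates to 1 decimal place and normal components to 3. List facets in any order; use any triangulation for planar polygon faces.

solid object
 facet normal 0.032 -0.084 0.996
  outer loop
   vertex 1.5 1.4 5.3
   vertex 5.5 5.3 5.5
   vertex 2.9 4.3 5.5
  endloop
 endfacet
 facet normal 0.694 -0.716 0.076
  outer loop
   vertex 1.5 1.4 5.3
   vertex 4.9 4.2 0.6
   vertex 5.5 5.3 5.5
  endloop
 endfacet
 facet normal -0.045 -0.045 -0.998
  outer loop
   vertex 0.5 2.0 0.9
   vertex 4.9 4.2 0.6
   vertex 0.0 0.3 1.0
  endloop
 endfacet
 facet normal -0.358 0.930 -0.083
  outer loop
   vertex 4.9 4.9 3.6
   vertex 2.9 4.3 5.5
   vertex 5.5 5.3 5.5
  endloop
 endfacet
 facet normal 0.070 0.971 -0.227
  outer loop
   vertex 4.9 4.9 3.6
   vertex 5.5 5.3 5.5
   vertex 4.9 4.2 0.6
  endloop
 endfacet
 facet normal -0.451 0.870 -0.200
  outer loop
   vertex 4.9 4.9 3.6
   vertex 0.5 2.0 0.9
   vertex 2.9 4.3 5.5
  endloop
 endfacet
 facet normal -0.449 0.870 -0.203
  outer loop
   vertex 4.9 4.9 3.6
   vertex 4.9 4.2 0.6
   vertex 0.5 2.0 0.9
  endloop
 endfacet
 facet normal 0.622 -0.783 -0.021
  outer loop
   vertex 1.9 1.8 1.3
   vertex 0.0 0.3 1.0
   vertex 4.9 4.2 0.6
  endloop
 endfacet
 facet normal 0.621 -0.784 -0.016
  outer loop
   vertex 1.9 1.8 1.3
   vertex 1.5 1.4 5.3
   vertex 0.0 0.3 1.0
  endloop
 endfacet
 facet normal 0.622 -0.783 -0.016
  outer loop
   vertex 1.9 1.8 1.3
   vertex 4.9 4.2 0.6
   vertex 1.5 1.4 5.3
  endloop
 endfacet
 facet normal -0.605 0.240 0.759
  outer loop
   vertex 1.5 3.3 4.7
   vertex 1.5 1.4 5.3
   vertex 2.9 4.3 5.5
  endloop
 endfacet
 facet normal -0.515 0.843 -0.153
  outer loop
   vertex 1.5 3.3 4.7
   vertex 2.9 4.3 5.5
   vertex 0.5 2.0 0.9
  endloop
 endfacet
 facet normal -0.947 0.097 0.306
  outer loop
   vertex 1.5 3.3 4.7
   vertex 0.0 0.3 1.0
   vertex 1.5 1.4 5.3
  endloop
 endfacet
 facet normal -0.946 0.287 0.151
  outer loop
   vertex 1.5 3.3 4.7
   vertex 0.5 2.0 0.9
   vertex 0.0 0.3 1.0
  endloop
 endfacet
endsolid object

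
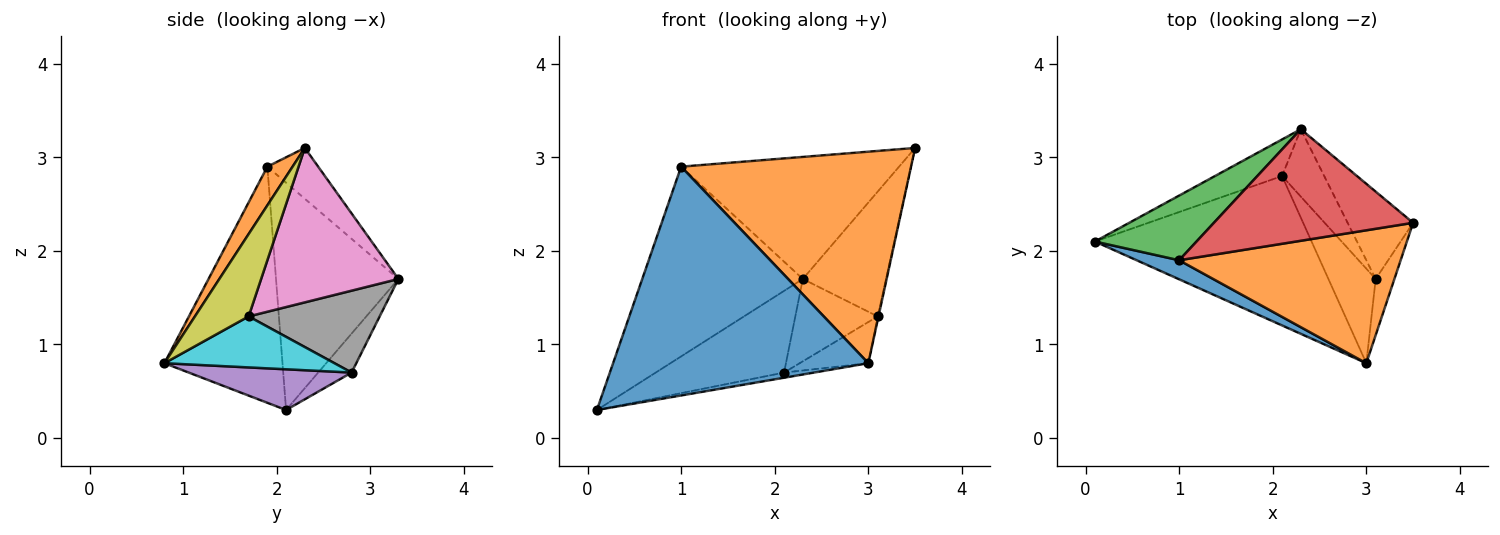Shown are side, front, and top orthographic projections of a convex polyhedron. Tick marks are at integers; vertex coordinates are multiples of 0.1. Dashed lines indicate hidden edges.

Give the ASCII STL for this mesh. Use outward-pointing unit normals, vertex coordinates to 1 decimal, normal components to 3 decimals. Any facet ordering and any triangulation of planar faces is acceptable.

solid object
 facet normal -0.419 -0.905 0.075
  outer loop
   vertex 1.0 1.9 2.9
   vertex 0.1 2.1 0.3
   vertex 3.0 0.8 0.8
  endloop
 endfacet
 facet normal 0.093 -0.843 0.530
  outer loop
   vertex 1.0 1.9 2.9
   vertex 3.0 0.8 0.8
   vertex 3.5 2.3 3.1
  endloop
 endfacet
 facet normal -0.585 0.768 0.262
  outer loop
   vertex 1.0 1.9 2.9
   vertex 2.3 3.3 1.7
   vertex 0.1 2.1 0.3
  endloop
 endfacet
 facet normal -0.170 0.727 0.665
  outer loop
   vertex 1.0 1.9 2.9
   vertex 3.5 2.3 3.1
   vertex 2.3 3.3 1.7
  endloop
 endfacet
 facet normal 0.185 0.034 -0.982
  outer loop
   vertex 2.1 2.8 0.7
   vertex 3.0 0.8 0.8
   vertex 0.1 2.1 0.3
  endloop
 endfacet
 facet normal -0.231 0.888 -0.398
  outer loop
   vertex 2.1 2.8 0.7
   vertex 0.1 2.1 0.3
   vertex 2.3 3.3 1.7
  endloop
 endfacet
 facet normal 0.804 0.487 -0.341
  outer loop
   vertex 3.1 1.7 1.3
   vertex 2.3 3.3 1.7
   vertex 3.5 2.3 3.1
  endloop
 endfacet
 facet normal 0.776 0.488 -0.399
  outer loop
   vertex 3.1 1.7 1.3
   vertex 2.1 2.8 0.7
   vertex 2.3 3.3 1.7
  endloop
 endfacet
 facet normal 0.975 0.015 -0.222
  outer loop
   vertex 3.1 1.7 1.3
   vertex 3.5 2.3 3.1
   vertex 3.0 0.8 0.8
  endloop
 endfacet
 facet normal 0.703 0.284 -0.652
  outer loop
   vertex 3.1 1.7 1.3
   vertex 3.0 0.8 0.8
   vertex 2.1 2.8 0.7
  endloop
 endfacet
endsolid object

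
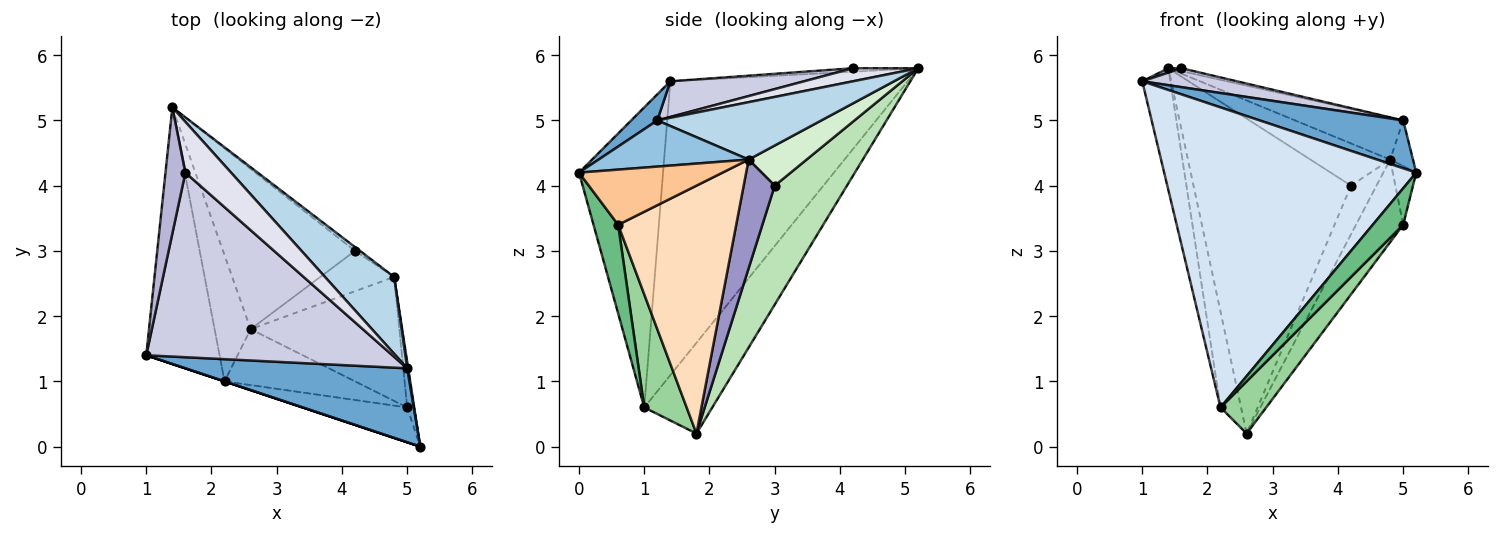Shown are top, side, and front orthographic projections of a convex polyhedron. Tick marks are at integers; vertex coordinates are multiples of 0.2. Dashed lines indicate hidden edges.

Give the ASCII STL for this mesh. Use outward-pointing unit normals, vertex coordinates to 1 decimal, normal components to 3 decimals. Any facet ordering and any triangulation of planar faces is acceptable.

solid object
 facet normal 0.098 -0.541 0.836
  outer loop
   vertex 5.0 1.2 5.0
   vertex 1.0 1.4 5.6
   vertex 5.2 0.0 4.2
  endloop
 endfacet
 facet normal 0.988 0.150 0.021
  outer loop
   vertex 5.0 1.2 5.0
   vertex 5.2 0.0 4.2
   vertex 4.8 2.6 4.4
  endloop
 endfacet
 facet normal 0.589 0.388 0.709
  outer loop
   vertex 5.0 1.2 5.0
   vertex 4.8 2.6 4.4
   vertex 1.4 5.2 5.8
  endloop
 endfacet
 facet normal -0.316 -0.949 0.000
  outer loop
   vertex 2.2 1.0 0.6
   vertex 5.2 0.0 4.2
   vertex 1.0 1.4 5.6
  endloop
 endfacet
 facet normal -0.964 0.114 -0.240
  outer loop
   vertex 2.2 1.0 0.6
   vertex 1.0 1.4 5.6
   vertex 1.4 5.2 5.8
  endloop
 endfacet
 facet normal -0.895 0.270 -0.356
  outer loop
   vertex 2.2 1.0 0.6
   vertex 1.4 5.2 5.8
   vertex 2.6 1.8 0.2
  endloop
 endfacet
 facet normal 0.979 0.160 -0.125
  outer loop
   vertex 5.0 0.6 3.4
   vertex 4.8 2.6 4.4
   vertex 5.2 0.0 4.2
  endloop
 endfacet
 facet normal 0.811 0.324 -0.487
  outer loop
   vertex 5.0 0.6 3.4
   vertex 2.6 1.8 0.2
   vertex 4.8 2.6 4.4
  endloop
 endfacet
 facet normal 0.506 -0.625 -0.595
  outer loop
   vertex 5.0 0.6 3.4
   vertex 5.2 0.0 4.2
   vertex 2.2 1.0 0.6
  endloop
 endfacet
 facet normal 0.535 -0.576 -0.618
  outer loop
   vertex 5.0 0.6 3.4
   vertex 2.2 1.0 0.6
   vertex 2.6 1.8 0.2
  endloop
 endfacet
 facet normal 0.378 0.825 -0.420
  outer loop
   vertex 4.2 3.0 4.0
   vertex 2.6 1.8 0.2
   vertex 1.4 5.2 5.8
  endloop
 endfacet
 facet normal 0.587 0.807 -0.073
  outer loop
   vertex 4.2 3.0 4.0
   vertex 1.4 5.2 5.8
   vertex 4.8 2.6 4.4
  endloop
 endfacet
 facet normal 0.684 0.561 -0.465
  outer loop
   vertex 4.2 3.0 4.0
   vertex 4.8 2.6 4.4
   vertex 2.6 1.8 0.2
  endloop
 endfacet
 facet normal -0.170 -0.034 0.985
  outer loop
   vertex 1.6 4.2 5.8
   vertex 1.4 5.2 5.8
   vertex 1.0 1.4 5.6
  endloop
 endfacet
 facet normal 0.143 -0.101 0.985
  outer loop
   vertex 1.6 4.2 5.8
   vertex 1.0 1.4 5.6
   vertex 5.0 1.2 5.0
  endloop
 endfacet
 facet normal 0.274 0.055 0.960
  outer loop
   vertex 1.6 4.2 5.8
   vertex 5.0 1.2 5.0
   vertex 1.4 5.2 5.8
  endloop
 endfacet
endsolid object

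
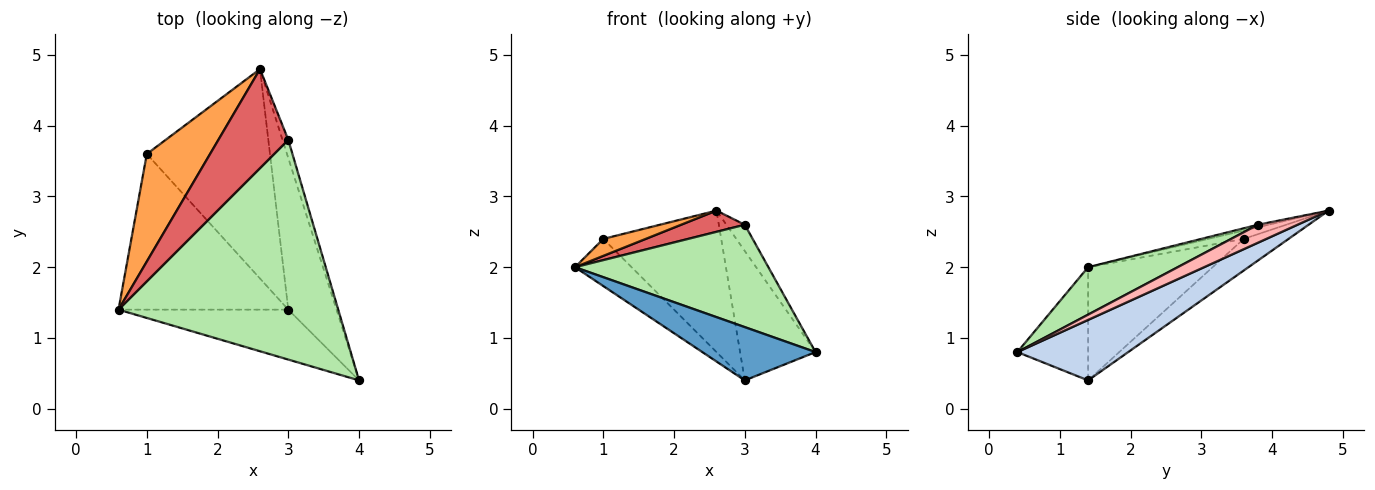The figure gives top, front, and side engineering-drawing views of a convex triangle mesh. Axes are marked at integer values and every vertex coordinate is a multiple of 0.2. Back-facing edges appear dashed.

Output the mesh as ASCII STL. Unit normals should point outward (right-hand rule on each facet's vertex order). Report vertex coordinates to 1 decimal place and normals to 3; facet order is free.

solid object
 facet normal -0.415 -0.664 -0.622
  outer loop
   vertex 3.0 1.4 0.4
   vertex 4.0 0.4 0.8
   vertex 0.6 1.4 2.0
  endloop
 endfacet
 facet normal 0.690 0.470 -0.551
  outer loop
   vertex 3.0 1.4 0.4
   vertex 2.6 4.8 2.8
   vertex 4.0 0.4 0.8
  endloop
 endfacet
 facet normal -0.129 -0.155 0.980
  outer loop
   vertex 1.0 3.6 2.4
   vertex 0.6 1.4 2.0
   vertex 2.6 4.8 2.8
  endloop
 endfacet
 facet normal -0.538 0.244 -0.807
  outer loop
   vertex 1.0 3.6 2.4
   vertex 3.0 1.4 0.4
   vertex 0.6 1.4 2.0
  endloop
 endfacet
 facet normal -0.208 0.548 -0.810
  outer loop
   vertex 1.0 3.6 2.4
   vertex 2.6 4.8 2.8
   vertex 3.0 1.4 0.4
  endloop
 endfacet
 facet normal 0.192 -0.414 0.890
  outer loop
   vertex 3.0 3.8 2.6
   vertex 0.6 1.4 2.0
   vertex 4.0 0.4 0.8
  endloop
 endfacet
 facet normal -0.035 -0.209 0.977
  outer loop
   vertex 3.0 3.8 2.6
   vertex 2.6 4.8 2.8
   vertex 0.6 1.4 2.0
  endloop
 endfacet
 facet normal 0.871 0.404 -0.280
  outer loop
   vertex 3.0 3.8 2.6
   vertex 4.0 0.4 0.8
   vertex 2.6 4.8 2.8
  endloop
 endfacet
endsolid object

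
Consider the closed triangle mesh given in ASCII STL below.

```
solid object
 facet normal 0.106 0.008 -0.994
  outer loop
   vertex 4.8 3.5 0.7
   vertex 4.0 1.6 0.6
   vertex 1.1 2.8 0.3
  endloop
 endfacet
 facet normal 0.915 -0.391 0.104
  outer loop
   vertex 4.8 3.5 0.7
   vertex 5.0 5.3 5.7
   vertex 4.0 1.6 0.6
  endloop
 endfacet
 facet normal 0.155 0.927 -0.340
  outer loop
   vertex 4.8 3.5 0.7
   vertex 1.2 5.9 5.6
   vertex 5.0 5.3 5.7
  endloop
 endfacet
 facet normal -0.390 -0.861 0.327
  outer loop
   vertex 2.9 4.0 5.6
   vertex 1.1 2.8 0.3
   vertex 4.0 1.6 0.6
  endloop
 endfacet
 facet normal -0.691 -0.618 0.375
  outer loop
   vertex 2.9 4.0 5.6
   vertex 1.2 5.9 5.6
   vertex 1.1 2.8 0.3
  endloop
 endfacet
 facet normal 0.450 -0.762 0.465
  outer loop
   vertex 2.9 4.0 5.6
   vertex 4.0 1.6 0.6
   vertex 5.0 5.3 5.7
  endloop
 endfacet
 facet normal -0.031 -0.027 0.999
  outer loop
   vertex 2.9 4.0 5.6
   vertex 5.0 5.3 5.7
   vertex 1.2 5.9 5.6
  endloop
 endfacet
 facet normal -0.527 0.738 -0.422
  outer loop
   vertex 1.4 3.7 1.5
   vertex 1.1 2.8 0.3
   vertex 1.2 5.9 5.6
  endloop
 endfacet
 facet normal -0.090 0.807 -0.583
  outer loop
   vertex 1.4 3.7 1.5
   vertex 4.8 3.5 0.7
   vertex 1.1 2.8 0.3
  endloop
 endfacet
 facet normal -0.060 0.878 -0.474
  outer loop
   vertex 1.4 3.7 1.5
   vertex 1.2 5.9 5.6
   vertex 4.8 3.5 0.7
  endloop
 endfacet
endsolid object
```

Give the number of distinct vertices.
7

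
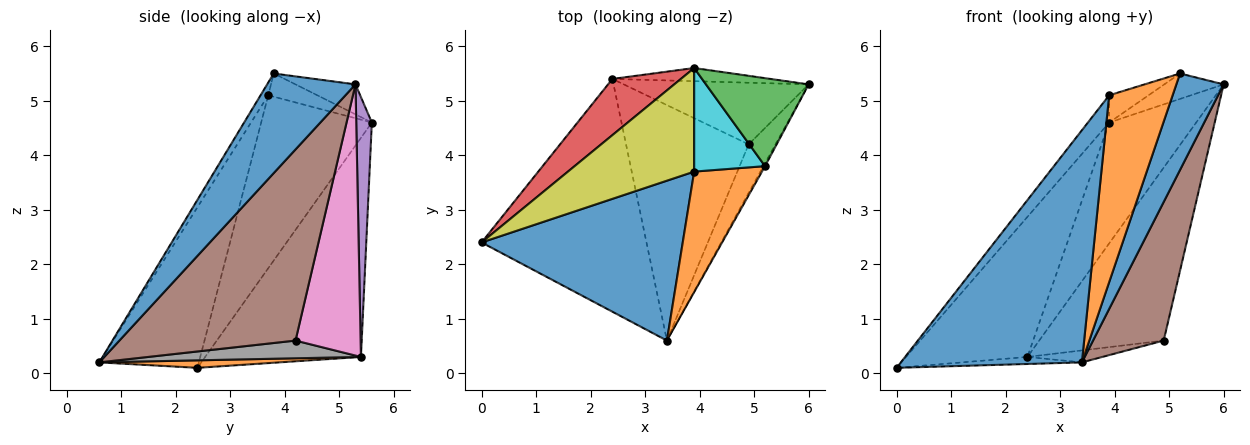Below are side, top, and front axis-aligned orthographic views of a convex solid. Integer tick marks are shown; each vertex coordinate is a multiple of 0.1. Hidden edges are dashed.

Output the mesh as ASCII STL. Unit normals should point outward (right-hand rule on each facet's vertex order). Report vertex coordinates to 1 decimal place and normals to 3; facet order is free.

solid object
 facet normal 0.881 -0.472 -0.014
  outer loop
   vertex 5.2 3.8 5.5
   vertex 3.4 0.6 0.2
   vertex 6.0 5.3 5.3
  endloop
 endfacet
 facet normal 0.045 0.030 -0.999
  outer loop
   vertex 2.4 5.4 0.3
   vertex 3.4 0.6 0.2
   vertex 0.0 2.4 0.1
  endloop
 endfacet
 facet normal -0.270 0.267 0.925
  outer loop
   vertex 3.9 5.6 4.6
   vertex 5.2 3.8 5.5
   vertex 6.0 5.3 5.3
  endloop
 endfacet
 facet normal -0.766 0.597 0.239
  outer loop
   vertex 3.9 5.6 4.6
   vertex 2.4 5.4 0.3
   vertex 0.0 2.4 0.1
  endloop
 endfacet
 facet normal 0.175 0.979 -0.107
  outer loop
   vertex 3.9 5.6 4.6
   vertex 6.0 5.3 5.3
   vertex 2.4 5.4 0.3
  endloop
 endfacet
 facet normal 0.920 -0.369 -0.129
  outer loop
   vertex 4.9 4.2 0.6
   vertex 6.0 5.3 5.3
   vertex 3.4 0.6 0.2
  endloop
 endfacet
 facet normal 0.442 0.845 -0.301
  outer loop
   vertex 4.9 4.2 0.6
   vertex 2.4 5.4 0.3
   vertex 6.0 5.3 5.3
  endloop
 endfacet
 facet normal 0.143 0.050 -0.988
  outer loop
   vertex 4.9 4.2 0.6
   vertex 3.4 0.6 0.2
   vertex 2.4 5.4 0.3
  endloop
 endfacet
 facet normal -0.798 0.153 0.583
  outer loop
   vertex 3.9 3.7 5.1
   vertex 3.9 5.6 4.6
   vertex 0.0 2.4 0.1
  endloop
 endfacet
 facet normal -0.302 0.243 0.922
  outer loop
   vertex 3.9 3.7 5.1
   vertex 5.2 3.8 5.5
   vertex 3.9 5.6 4.6
  endloop
 endfacet
 facet normal -0.412 -0.750 0.517
  outer loop
   vertex 3.9 3.7 5.1
   vertex 0.0 2.4 0.1
   vertex 3.4 0.6 0.2
  endloop
 endfacet
 facet normal -0.102 -0.836 0.539
  outer loop
   vertex 3.9 3.7 5.1
   vertex 3.4 0.6 0.2
   vertex 5.2 3.8 5.5
  endloop
 endfacet
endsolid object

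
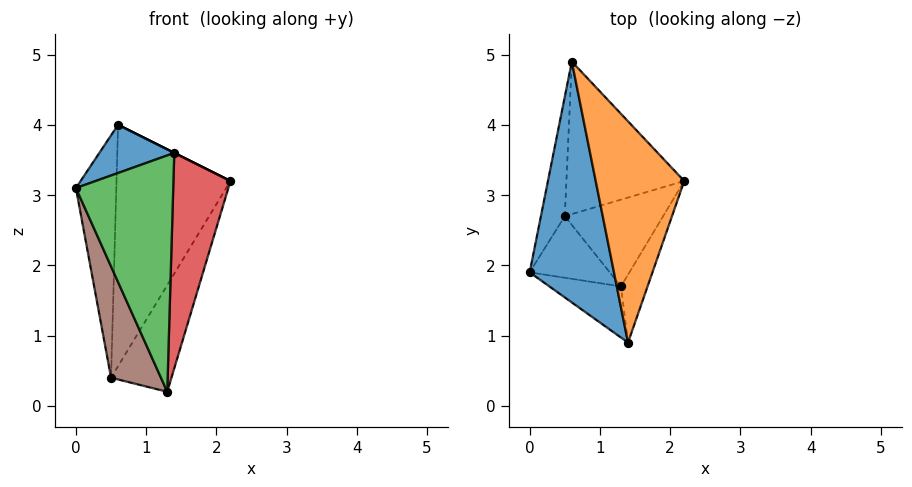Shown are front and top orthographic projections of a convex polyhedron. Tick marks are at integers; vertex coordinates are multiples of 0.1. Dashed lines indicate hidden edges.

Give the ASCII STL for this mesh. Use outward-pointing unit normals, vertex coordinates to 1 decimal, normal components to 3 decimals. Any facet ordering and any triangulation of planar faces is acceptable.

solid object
 facet normal -0.440 -0.176 0.880
  outer loop
   vertex 1.4 0.9 3.6
   vertex 0.6 4.9 4.0
   vertex 0.0 1.9 3.1
  endloop
 endfacet
 facet normal 0.447 0.000 0.894
  outer loop
   vertex 1.4 0.9 3.6
   vertex 2.2 3.2 3.2
   vertex 0.6 4.9 4.0
  endloop
 endfacet
 facet normal -0.528 -0.830 -0.180
  outer loop
   vertex 1.4 0.9 3.6
   vertex 0.0 1.9 3.1
   vertex 1.3 1.7 0.2
  endloop
 endfacet
 facet normal 0.933 -0.343 -0.108
  outer loop
   vertex 1.4 0.9 3.6
   vertex 1.3 1.7 0.2
   vertex 2.2 3.2 3.2
  endloop
 endfacet
 facet normal -0.967 0.227 -0.112
  outer loop
   vertex 0.5 2.7 0.4
   vertex 0.0 1.9 3.1
   vertex 0.6 4.9 4.0
  endloop
 endfacet
 facet normal -0.772 -0.556 -0.308
  outer loop
   vertex 0.5 2.7 0.4
   vertex 1.3 1.7 0.2
   vertex 0.0 1.9 3.1
  endloop
 endfacet
 facet normal 0.534 0.715 -0.452
  outer loop
   vertex 0.5 2.7 0.4
   vertex 0.6 4.9 4.0
   vertex 2.2 3.2 3.2
  endloop
 endfacet
 facet normal 0.630 0.602 -0.490
  outer loop
   vertex 0.5 2.7 0.4
   vertex 2.2 3.2 3.2
   vertex 1.3 1.7 0.2
  endloop
 endfacet
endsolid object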